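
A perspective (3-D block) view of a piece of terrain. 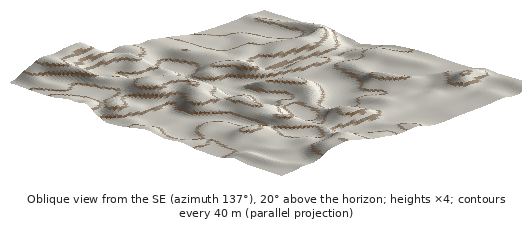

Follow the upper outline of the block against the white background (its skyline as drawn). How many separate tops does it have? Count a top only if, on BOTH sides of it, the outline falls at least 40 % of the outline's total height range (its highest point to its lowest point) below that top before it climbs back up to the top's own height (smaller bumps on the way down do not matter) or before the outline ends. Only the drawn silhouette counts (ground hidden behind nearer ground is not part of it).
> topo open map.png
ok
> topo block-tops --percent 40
1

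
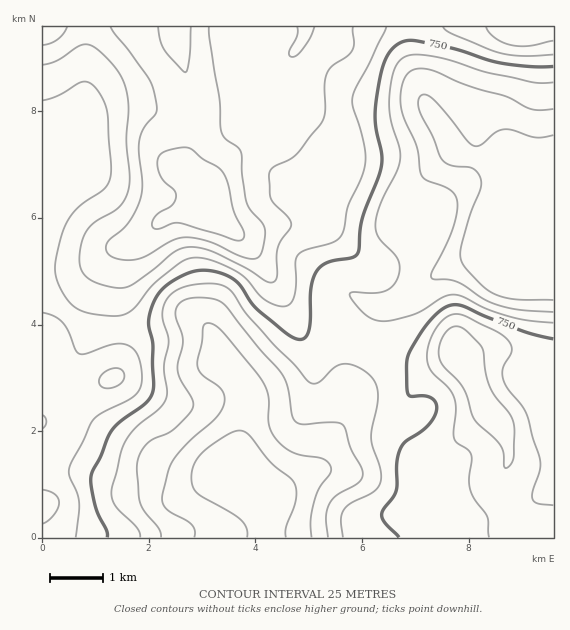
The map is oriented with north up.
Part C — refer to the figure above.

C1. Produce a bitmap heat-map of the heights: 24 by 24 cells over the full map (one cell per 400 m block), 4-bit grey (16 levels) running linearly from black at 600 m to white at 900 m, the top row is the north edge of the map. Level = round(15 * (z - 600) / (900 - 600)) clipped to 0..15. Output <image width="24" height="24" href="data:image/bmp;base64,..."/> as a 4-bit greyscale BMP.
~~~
<image width="24" height="24" href="data:image/bmp;base64,Qk2WAQAAAAAAAHYAAAAoAAAAGAAAABgAAAABAAQAAAAAACABAAATCwAAEwsAABAAAAAAAAAAAAAAABEREQAiIiIAMzMzAERERABVVVUAZmZmAHd3dwCIiIgAmZmZAKqqqgC7u7sAzMzMAN3d3QDu7u4A////AKmHZUQzI0V3iIiZmamGVDMiIjVniIiZmal2VDIiIjRWeIiamZmGVDIiIzRWeImaqamHZUMiNERWeImaqKmYdlQzRVVWd4mqmJmZh1VDRWZWd4mqmJmql1QzRWZmeJqpiJmZl1Q0VndneKupiJmZh1RFZ3d3d5qph5mZh1RWiIdmZomGZZmamGVnmYdmZmZUM5qruYeJqYd3ZlQzM5q7y6q8uZiHZlQzM5mrzM3cuqmHZmQzM5mavN3cqpmXZmUzM5mZvN3bqqmYZVVDM5mZvN3LqqqYdURDM5mZvMy7uqqYZURDRJmZu8y7u6qYZERERJmZu8y7u7qYZERVVZmavMy7u7qYZVVmZ6qqvNy7u7qpdmd4iLurzNy7u7upiImaug=="/>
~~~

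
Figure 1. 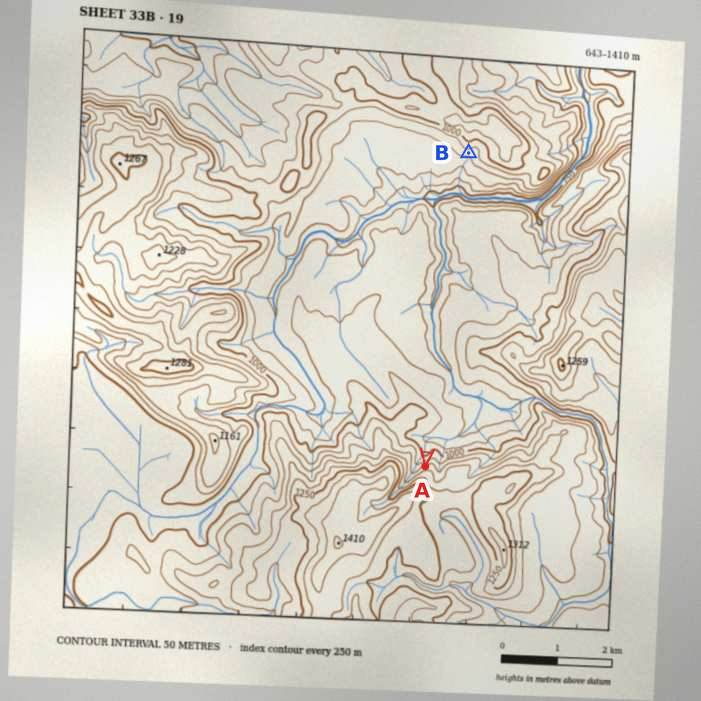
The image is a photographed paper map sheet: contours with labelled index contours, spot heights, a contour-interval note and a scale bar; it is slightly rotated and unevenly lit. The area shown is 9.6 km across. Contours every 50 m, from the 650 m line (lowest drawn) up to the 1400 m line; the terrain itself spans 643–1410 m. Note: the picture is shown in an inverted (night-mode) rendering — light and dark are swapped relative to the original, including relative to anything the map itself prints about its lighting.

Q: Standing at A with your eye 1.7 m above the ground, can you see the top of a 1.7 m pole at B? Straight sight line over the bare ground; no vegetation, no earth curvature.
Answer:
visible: true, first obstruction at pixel None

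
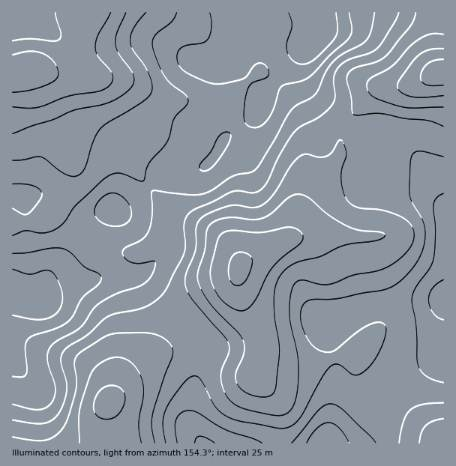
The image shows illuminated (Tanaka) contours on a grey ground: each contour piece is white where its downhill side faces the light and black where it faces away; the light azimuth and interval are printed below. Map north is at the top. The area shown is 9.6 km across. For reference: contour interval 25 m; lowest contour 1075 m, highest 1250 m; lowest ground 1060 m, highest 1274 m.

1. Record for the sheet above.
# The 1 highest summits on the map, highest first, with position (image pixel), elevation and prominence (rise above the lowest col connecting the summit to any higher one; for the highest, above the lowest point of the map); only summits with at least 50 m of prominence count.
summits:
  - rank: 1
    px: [38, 301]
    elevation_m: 1271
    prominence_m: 70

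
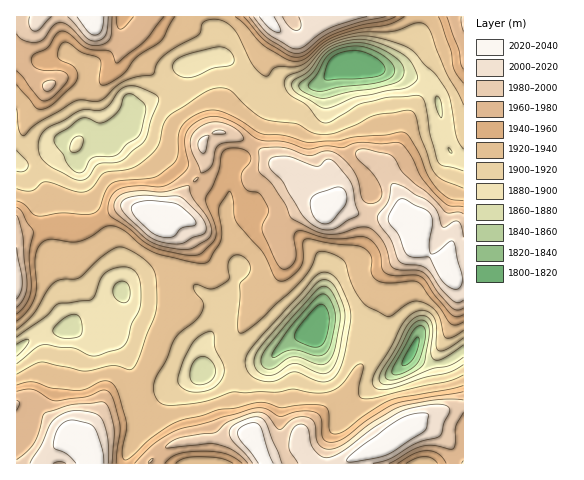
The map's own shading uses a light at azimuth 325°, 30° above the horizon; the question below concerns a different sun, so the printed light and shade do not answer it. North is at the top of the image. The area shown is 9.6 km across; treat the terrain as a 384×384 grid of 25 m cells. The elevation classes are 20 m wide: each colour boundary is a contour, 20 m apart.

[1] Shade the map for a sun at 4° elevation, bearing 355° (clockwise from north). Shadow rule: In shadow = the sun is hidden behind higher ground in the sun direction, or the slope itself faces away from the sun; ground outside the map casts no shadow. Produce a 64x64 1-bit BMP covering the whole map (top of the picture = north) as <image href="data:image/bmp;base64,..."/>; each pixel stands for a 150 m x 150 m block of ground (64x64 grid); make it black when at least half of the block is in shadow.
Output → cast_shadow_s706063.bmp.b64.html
<image width="64" height="64" href="data:image/bmp;base64,Qk0+AgAAAAAAAD4AAAAoAAAAQAAAAEAAAAABAAEAAAAAAAACAAATCwAAEwsAAAIAAAAAAAAA////AAAAAAAHAAf/wAD/+AIAB//AAB/4AAAB/4AAA/gAAAAAAAAB+AAAAAAAAAAAAAAAAAAAAAAAAAAAAAAAAAAAAAAAAAAAAAAAAAAAAAAAAAAAAAAAAAAAAAAAAAAAAAAAAAAAAAAAAAAAAAAcAAAAAAAAAB8AAAAAADgAD8/AAAAAPAAP78AAAAB/gAfn4AAAAD/4A/fgAAAgH/wD//IAAAAf/AH/84AAAA/+Af/hgAAAB/4B/+CAAAAD/gP/4AAPAAH+B/8AAH/AA/4H/AAA//AD/g/8AAH/8AP+D/AAB//wA78H8AAB//ABP4PgAAH/+AB/wMAAAf/4AH/gAAYD//gA//AABgf88AD/+AAAB/BAAP/4AAAHwAAA/8AAAAOAAAAAAAAAAAAAAAAAAAAAAAAAAAAAAAAAAAAAAAAAAAAAAAAAAAAAAAAAAAAAAAAAAAAAAAAAAAADAAAAAAAAAAeAAAAABAAAB4AAAAAOAAAPgAAAAA8IAAcAAAAAH54AAAAAAAAf/wAAAAAAAB//gAAAAAAAH//AAAB4AAAff8AAB/4AAF8f4AAP/8AAB5/wAA//+AABP8AAH//+AAB7wAAf//8AAHjAAB///wAQ+OPAP///AD/88/w///+AP/zw/H///wA//CAAfj//AB/4AAD8H/8AD8AIAfAP/wAPgAwD4AP/gA=="/>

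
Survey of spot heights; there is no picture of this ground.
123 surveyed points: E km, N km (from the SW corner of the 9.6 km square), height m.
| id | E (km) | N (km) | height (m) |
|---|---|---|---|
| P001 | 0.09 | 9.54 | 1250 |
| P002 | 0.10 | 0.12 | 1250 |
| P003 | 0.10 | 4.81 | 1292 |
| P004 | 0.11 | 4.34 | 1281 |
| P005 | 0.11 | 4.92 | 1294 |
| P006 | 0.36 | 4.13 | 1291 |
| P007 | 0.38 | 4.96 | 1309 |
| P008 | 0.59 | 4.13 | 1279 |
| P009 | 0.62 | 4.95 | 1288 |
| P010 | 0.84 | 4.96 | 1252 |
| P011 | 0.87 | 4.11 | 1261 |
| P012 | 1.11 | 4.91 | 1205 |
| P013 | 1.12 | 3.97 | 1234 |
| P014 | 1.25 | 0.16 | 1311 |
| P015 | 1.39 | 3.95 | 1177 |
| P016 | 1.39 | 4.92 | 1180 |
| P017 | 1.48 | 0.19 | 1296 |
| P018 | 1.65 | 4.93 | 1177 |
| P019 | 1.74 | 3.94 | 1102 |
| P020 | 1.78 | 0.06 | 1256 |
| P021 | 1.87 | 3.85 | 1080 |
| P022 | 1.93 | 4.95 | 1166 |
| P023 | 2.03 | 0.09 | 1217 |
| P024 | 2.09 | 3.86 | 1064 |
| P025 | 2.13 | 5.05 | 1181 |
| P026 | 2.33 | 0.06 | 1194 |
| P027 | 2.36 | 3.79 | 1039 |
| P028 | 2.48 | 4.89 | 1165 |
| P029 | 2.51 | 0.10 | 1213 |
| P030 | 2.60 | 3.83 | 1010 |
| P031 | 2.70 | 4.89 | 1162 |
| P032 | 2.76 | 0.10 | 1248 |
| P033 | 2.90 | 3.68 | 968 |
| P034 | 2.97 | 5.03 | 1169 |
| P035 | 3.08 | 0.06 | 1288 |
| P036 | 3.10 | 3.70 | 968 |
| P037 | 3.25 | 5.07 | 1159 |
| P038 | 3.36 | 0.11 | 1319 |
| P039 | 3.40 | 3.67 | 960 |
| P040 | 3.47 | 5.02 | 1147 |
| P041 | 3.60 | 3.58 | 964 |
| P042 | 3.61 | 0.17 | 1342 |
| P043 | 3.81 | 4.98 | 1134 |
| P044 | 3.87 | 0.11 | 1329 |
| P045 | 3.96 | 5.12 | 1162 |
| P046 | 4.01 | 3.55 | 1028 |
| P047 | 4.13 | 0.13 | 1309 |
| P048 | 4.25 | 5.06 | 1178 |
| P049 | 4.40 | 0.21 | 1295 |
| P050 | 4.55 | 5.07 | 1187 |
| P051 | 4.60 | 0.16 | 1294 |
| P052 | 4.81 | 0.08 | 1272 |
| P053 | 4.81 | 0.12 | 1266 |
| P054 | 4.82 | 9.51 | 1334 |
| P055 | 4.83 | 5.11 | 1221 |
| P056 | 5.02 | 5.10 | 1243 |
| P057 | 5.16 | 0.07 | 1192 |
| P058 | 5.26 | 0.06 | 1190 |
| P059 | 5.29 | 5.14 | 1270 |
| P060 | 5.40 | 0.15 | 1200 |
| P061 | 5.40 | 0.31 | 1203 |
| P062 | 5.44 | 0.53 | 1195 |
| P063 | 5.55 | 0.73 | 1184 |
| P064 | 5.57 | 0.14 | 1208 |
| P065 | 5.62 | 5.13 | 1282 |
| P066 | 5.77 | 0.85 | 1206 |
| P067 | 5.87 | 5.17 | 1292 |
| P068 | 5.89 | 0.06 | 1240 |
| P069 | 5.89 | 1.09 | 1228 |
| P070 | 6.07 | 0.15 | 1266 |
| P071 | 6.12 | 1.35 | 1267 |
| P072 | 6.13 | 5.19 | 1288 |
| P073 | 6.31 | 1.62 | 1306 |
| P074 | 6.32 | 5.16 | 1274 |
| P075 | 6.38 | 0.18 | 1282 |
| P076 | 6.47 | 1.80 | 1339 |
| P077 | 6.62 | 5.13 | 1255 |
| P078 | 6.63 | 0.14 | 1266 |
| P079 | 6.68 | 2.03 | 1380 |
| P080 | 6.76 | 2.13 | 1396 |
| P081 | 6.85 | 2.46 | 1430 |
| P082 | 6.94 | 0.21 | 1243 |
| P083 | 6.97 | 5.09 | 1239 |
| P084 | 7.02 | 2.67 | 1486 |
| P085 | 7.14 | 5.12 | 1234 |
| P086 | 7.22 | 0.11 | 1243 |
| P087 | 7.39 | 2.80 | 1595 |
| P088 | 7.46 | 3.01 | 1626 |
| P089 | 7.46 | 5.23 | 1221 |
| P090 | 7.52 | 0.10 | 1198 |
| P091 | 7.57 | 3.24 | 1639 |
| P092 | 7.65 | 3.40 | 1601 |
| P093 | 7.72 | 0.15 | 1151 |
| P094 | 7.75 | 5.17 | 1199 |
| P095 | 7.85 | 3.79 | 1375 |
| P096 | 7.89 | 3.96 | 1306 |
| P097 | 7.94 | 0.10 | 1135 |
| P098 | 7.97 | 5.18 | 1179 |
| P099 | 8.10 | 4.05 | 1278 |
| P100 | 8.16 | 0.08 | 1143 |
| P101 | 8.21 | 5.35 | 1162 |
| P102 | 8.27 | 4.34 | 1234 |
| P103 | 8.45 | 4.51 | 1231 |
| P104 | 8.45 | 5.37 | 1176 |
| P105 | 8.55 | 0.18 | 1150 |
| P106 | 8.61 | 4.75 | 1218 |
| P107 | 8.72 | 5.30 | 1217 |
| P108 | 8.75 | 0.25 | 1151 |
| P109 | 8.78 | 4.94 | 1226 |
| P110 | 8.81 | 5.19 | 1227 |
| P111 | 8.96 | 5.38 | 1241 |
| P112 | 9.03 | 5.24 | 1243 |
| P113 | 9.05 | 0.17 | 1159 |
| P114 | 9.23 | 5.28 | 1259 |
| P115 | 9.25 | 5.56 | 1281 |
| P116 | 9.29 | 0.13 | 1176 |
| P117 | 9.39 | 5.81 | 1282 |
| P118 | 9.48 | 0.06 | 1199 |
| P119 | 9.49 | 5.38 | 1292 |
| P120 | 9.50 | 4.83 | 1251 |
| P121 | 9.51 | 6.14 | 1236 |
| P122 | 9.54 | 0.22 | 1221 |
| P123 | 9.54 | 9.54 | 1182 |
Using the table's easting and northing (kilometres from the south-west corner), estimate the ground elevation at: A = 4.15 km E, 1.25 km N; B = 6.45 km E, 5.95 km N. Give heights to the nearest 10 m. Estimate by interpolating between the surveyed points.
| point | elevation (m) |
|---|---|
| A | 1230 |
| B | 1240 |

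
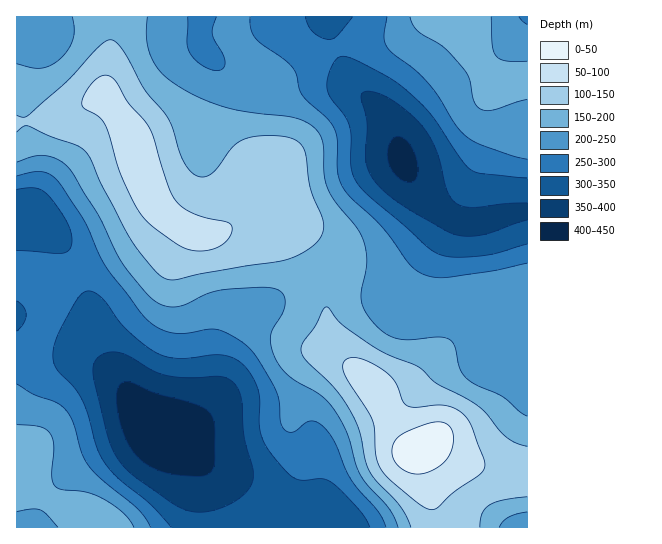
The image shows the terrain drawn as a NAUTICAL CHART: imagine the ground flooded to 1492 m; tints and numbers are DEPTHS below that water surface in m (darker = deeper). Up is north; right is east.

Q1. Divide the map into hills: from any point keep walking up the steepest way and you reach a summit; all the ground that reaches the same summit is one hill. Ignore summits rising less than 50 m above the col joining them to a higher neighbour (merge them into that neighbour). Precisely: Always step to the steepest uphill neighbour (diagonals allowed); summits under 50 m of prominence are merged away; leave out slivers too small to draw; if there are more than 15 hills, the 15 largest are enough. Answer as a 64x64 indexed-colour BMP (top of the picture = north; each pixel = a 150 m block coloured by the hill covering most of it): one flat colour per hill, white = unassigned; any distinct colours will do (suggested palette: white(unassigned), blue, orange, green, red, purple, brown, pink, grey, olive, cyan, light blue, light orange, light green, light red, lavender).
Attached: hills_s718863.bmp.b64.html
<image width="64" height="64" href="data:image/bmp;base64,Qk12CAAAAAAAAHYAAAAoAAAAQAAAAEAAAAABAAQAAAAAAAAIAAATCwAAEwsAABAAAAAAAAAA////ALR3HwAOf/8ALKAsACgn1gC9Z5QAS1aMAMJ34wB/f38AIr28AM++FwDox64AeLv/AIrfmACWmP8A1bDFADMzMzMzMzMzMzMzMiIiIiIiIiIiIiIiIiIiIiIiIiIiMzMzMzMzMzMzMzMyIiIiIiIiIiIiIiIiIiIiIiIiIiIzMzMzMzMzMzMzMzIiIiIiIiIiIiIiIiIiIiIiIiIiIjMzMzMzMzMzMzMzMiIiIiIiIiIiIiIiIiIiIiIiIiIiMzMzMzMzMzMzMzMyIiIiIiIiIiIiIiIiIiIiIiIiIiIzMzMzMzMzMzMzMzIiIiIiIiIiIiIiIiIiIiIiIiIiIjMzMzMzMzMzMzMzMiIiIiIiIiIiIiIiIiIiIiIiIiIiMzMzMzMzMzMzMzMyIiIiIiIiIiIiIiIiIiIiIiIiIiIzMzMzMzMzMzMzMyIiIiIiIiIiIiIiIiIiIiIiIiIiIjMzMzMzMzMzMzMyIiIiIiIiIiIiIiIiIiIiIiIiIiIiMzMzMzMzMzMzMyIiIiIiIiIiIiIiIiIiIiIiIiIiIiIzMzMzMzMzMzMyIiIiIiIiIiIiIiIiIiIiIiIiIiIiIjMzMzMzMzMzMSIiIiIiIiIiIiIiIiIiIiIiIiIiIiIiMzMzMzMzMzMREREiIiIiIiIiIiIiIiIiIiIiIiIiIiIzMzMzMzMzMREREREiIiIiIiIiIiIiIiIiIiIiIiIiIjMzMzMzMzMxERERESIiIiIiIiIiIiIiIiIiIiIiIiIiMzMzMzMzMxEREREREiIiIiIiIiIiIiIiIiIiIiIiIiIzMzMzMzMzERERERESIiIiIiIiIiIiIiIiIiIiIiIiIjMzMzMzMzERERERERIiIiIiIiIiIiIiIiIiIiIiIiIiMzMzMzMzEREREREREiIiIiIiIiIiIiIiIiIiIiIiIiIzMzMzMzERERERERERIiIiIiIiIiIiIiIiIiIiIiIiIjMzMzMzEREREREREREiIiIiIiIiIiIiIiIiIiIiIiIiMzMzMzMRERERERERESIiIiIiIiIiIiIiIiIiIiIiIiIzMzMzMRERERERERERIiIiIiIiIiIiIiIiIiIiIiIiIjMzMzMxEREREREREREiIiIiIiIiIiIiIiIiIiIiIiIiMzMzMzERERERERERERIiIiIiIiIiIiIiIiIiIiIiIiIzMzMzMRERERERERERESIiIiIiIiIiIiIiIiIiIiIiIjMzMzMxERERERERERERESIiIiIiIiIiIiIiIiIiIiIiMzMzMzERERERERERERERESIiIiIiIiIiIiIiIiIiIiIzMzMzMRERERERERERERERESIiIiIiIiIiIiIiIiIiIjMzMzMREREREREREREREREREiIiIiIiIiIiIiIiIiIiMzMzMxERERERERERERERERERIiIiIiIiIiIiIiIiIiIzMzMzERERERERERERERERERESIiIiIiIiIiIiIiIiIjMzMzEREREREREREREREREREREiIiIiIiIiIiIiIiIiMzMzEREREREREREREREREREREREiIiIiIiIiIiIiIiIzMzMREREREREREREREREREREREREiIiIiIiIiIiIiIjMzMREREREREREREREREREREREREREiIiIiIiIiIiIiMzMREREREREREREREREREREREREREREiIiIiIiIiIiIzERERERERERERERERERERERERERERERIiIiIkREIiIhERERERERERERERERERERERERERERERESIiJERERERCERERERERERERERERERERERERERERERERIiJEREREREQRERERERERERERERERERERERERERERERESJERERERERBERERERERERERERERERERERERERERERERJEREREREREEREREREREREREREREREREREREREREREREkREREREREQREREREREREREREREREREREREREREREREURERERERERBEREREREREREREREREREREREREREREREUREREREREREERERERERERERERERERERERERERERERERREREREREREQRERERERERERERERERERERERERERERERFERERERERERBEREREREREREREREREREREREREREREREUREREREREREEREREREREREREREREREREREREREREREUREREREREREQRERERERERERERERERERERERERERERERRERERERERERBERERERERERERERERERERERERERERERREREREREREREERERERERERERERERERERERERERERERREREREREREREQRERERERERERERERERERERERERERERRERERERERERERBERERERERERERERERERERERERERERREREREREREREREERERERERERERERERERERIiIhEREiREREREREREREREQRERERERERERERERERESIiIiIiIiJERERERERERERERBEREREREREREREREREiIiIiIiIiJEREREREREREREREEREREREREREREREREiIiIiIiIiIkREREREREREREREQRERERERERERERERIiIiIiIiIiIkRERERERERERERERBEREREREREREREREiIiIiIiIiIiREREREREREREREREERERERERERERERESIiIiIiIiIiREREREREREREREREQRERERERERERERERIiIiIiIiIiJERERERERERERERERBEREREREREREREREiIiIiIiIiIkRERERERERERERERE"/>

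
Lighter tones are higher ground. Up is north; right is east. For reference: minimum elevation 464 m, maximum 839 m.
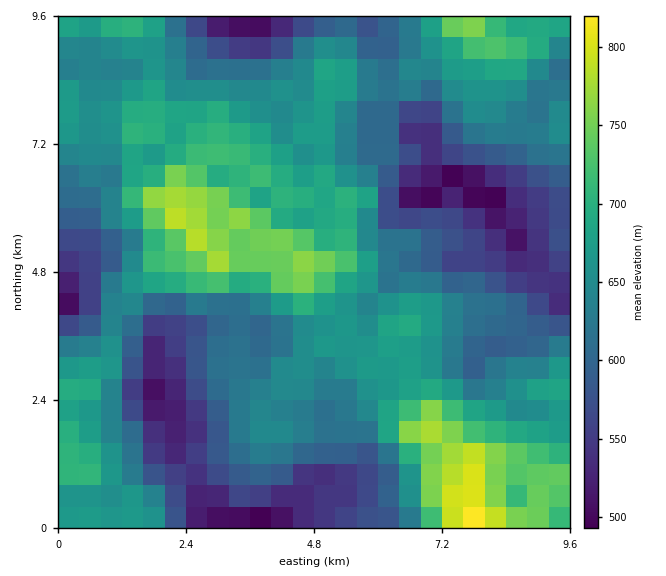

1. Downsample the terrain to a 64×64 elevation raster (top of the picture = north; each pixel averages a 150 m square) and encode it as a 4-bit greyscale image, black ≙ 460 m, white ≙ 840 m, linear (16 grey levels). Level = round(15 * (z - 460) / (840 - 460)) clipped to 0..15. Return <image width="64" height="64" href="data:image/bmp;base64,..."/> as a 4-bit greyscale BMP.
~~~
<image width="64" height="64" href="data:image/bmp;base64,Qk12CAAAAAAAAHYAAAAoAAAAQAAAAEAAAAABAAQAAAAAAAAIAAATCwAAEwsAABAAAAAAAAAAAAAAABEREQAiIiIAMzMzAERERABVVVUAZmZmAHd3dwCIiIgAmZmZAKqqqgC7u7sAzMzMAN3d3QDu7u4A////AImZmYiImXZUMiEREQASIjNDREVVVVZ4m93u/+3Mu7qpiIiIiIiZdlQyIiIiIREiMzM0RFRFVnis3e7u7MzMu6mIiIiIiJl2QyIiIzMzIiIzMzNEREVWebzd7u3bu7vLuoiIiIiImHZDMiIzREQzIzMzMzREVWeKzN3u3Muqq8y6iIiIh4iHZUQzMjREREMyM0QzREVWeIrM3e7cy6qrvLqJmZiIh3ZVRDMzRFVERDMjMzM0RVVnm8zd7tzLqqvMu5q6mYh3ZUREMzRVVVVlRDMzMzRERWebzM3e7bu7q7y7q7upiHZUQzQzRVVVZnZlRDRERERFZ5rMzd3ty7u7u7uqqqmHdlQzMzRVVWZ3d2ZVVVVURVZ4m8zN3e3Lu8uqqpmqmYd2VDMzNFVWZnd2ZmZVZlVFZ4mry83d3cu7u6qqmZmYh3ZUMzM0RFZmd3d3ZmZmZVZnmszM3dzMu6qqmZmZmYh3dlQyMzNEVmd3eHd3dmZmZoms3M3cy7qqqZmYiaqZh3ZmUyIjMzRWd4iId3ZmZnZnmrzd3cuqmZmZmYiJqZmYdlVDIiMzRVZ3iHd3dmZnd3iZq83cupmZmYiIiImZmIh2VDMiIzNFVmd3d3d2ZmZ3eJmavMy6mZmYh3eIiYiYh3ZTMiIjNEVmd3d3d3d2Znd4iZmavLqZiIh3iIiImamIdlMiIiNEVWZ3d3d3d3dmd4iIiZmrqYd3d3iIiIiqqph2UyIiJERWZmd3eHd3d2Z4iIiJmZmYdmZ3iImZmZmZmYZTMiIkRVZmZmd4h4d3d3iIiImZiIdlVneIiJmqiIiZh1QzIjRFZmZmZmiIiHd4iIiIiZmIdmVVZ3d3eJmIiJmXZUMiNEVmZmZmZ4iId4iImIiImYd2ZlVnd2Z3iIiIiZhlMyNERWZmZmZmiIiHiIiJmIiIh3ZmVWZmZmd4d3d4h2UyM0RFVmZmZlZ4iIiIiIiZmIiHd2ZVVmVVZndmZmeHZUMzREVWZmZmVWeIiJiIiImZmIh3ZlVVVVVmZlVVZnd1QzNERFZmZmVVZ3iIiYiIiamYiHdmZlVVVVZlREVWeHZUREREVWZmZWZneIiJiIiJqpmId2ZmZmZlVVUyNFZ4dlRERVVVVmZWZ3iImHiHd4mqmYiHZmZmZmVUQyEjVniHZVVVZmVVVmZ4iJmYeId3eZmIiIdmZmZmVUQzIRNWeIh2ZVZ4d2Zmd4mZqpmIiHd4iIiId2ZmZmVUQzMxE1Z4iIh3d4mZiIiJmazLqYiIh2d4iId2ZmZlVEMzMzIjRneIiZmZqqqpmZmrzMu6mImHZmd3dlVmZVREMzMzMjRFZ4iaqqu7vMuqqrzMzLu6mZh2ZmZlRVVVRDMzMzMzNERWeJqru7u93LvLvMvMy7uqmHZlVVREREQzQzMzRENERFVomququ83Lu7u7u83Lu7qYdmZVVUREREQzIzREREREVWeaqqu83cu7u7u8zLqqqYd2ZmZVVEREQyIjNERERERVZ4mqq83dy7u7u8zLqaqYd3ZnZlVVREQyIiM0RVREVVZniaq83cy7u8zMy6mZmqh3ZmZmVUVERDIiIzRFVERWZ3eJq83ty7u8zMupmZmqqXZVVVVVRERDMiIzREVlRWd3iJq83ty7vMzLqZiImamZhlRERFVERDIiIzNERWVVZ4iJvN3d3MzMzLqYiZmZmZmGUzMzRERDIhIjM0RFdVVneJrN3d3czMzLmYiaqZmZqpdTMiIjRDIREjM0REV2Vmd3mszNzMzMu6mImqqpmZqqmGQyEREjIhESM0RERXZmZmeKqrzMy7qpmZmrqZiaqpmIdDIRABERESIzRERVdmd2Z4mZrMy7qZmaq6qZmaqZh3dkMiIhEREiIzNERVVmd3dnmZmazLuZmqqqmZmYmYh2Z2VDMzMiIiNEREVVVWZ4d3eZiIm8uqqqqqqZmYiIh3ZmZlREMzMzREVVVmZmZ4h3eJmIiJq6qqqqqZmYeIiHdmZmVUQzRERVVVVmZmZ4h4h4mYmYiZqqqqqpmIeIiId2ZmZVQzNFVVVVVmZ3d4iHiHiqmZmImqqqqpmHiImYh3ZmZlQyM0VVZmZmZ3d4mIiIiKqqqpiaqqmZmYeIiZmHdmZmUyI0VVZ3d3d3d3iYiIiImqqZqZqqmZmYd4iJmYd2VWZTIjRVZ3d3d3d3iZiIiIiaqpmamaqZmIh3eImYh3ZlZlQzNFZ3iHd3ZmeImIiIiJmqmImImZiIiHd3iJiIdmVWZUNFZ3iId3dmZniYiIiImZqYiIiZiIiIiIh4iZiHZlZ2VFZ3iIiHd3Zmd5iId4iImZh3eIiId3eIiHeJmYh2ZndmVniIiIiHdmZniId3d4iJmHeHd3d3d3iId4mpiHZnd3ZmeIiIiIiHZmd3d3d3d4iId3Zmd2d3d4h3iamIdmZ3h2eIiIiJmYdmZmd3d3d3eIh3ZVZmZmZnd3iJmYh2ZmeId4mImZmZiHZmd3d3d3d4iHdlVmZVVVZniImYh2VWZnh4iJmZqqqph2Z3d3d4h3iIdmVVVURERVZ4iIh3ZVVWeIiImaq7qqqXd3d3d3iJiIh2ZVQzMyM0RWd3d3ZVVVZ4iJmru7uqqph3iId3iZmZiHZlQyIiIiM0VWZ3ZVVWZniIq7zcuqqqqYiZiImaqqqHZlQyIiIhIjREVWZlRVZmeIm8zMuqmZmpmamZmqqqqoZlQzIiIiIjNERFVVVFVWZ4mry7upiIiJmZ"/>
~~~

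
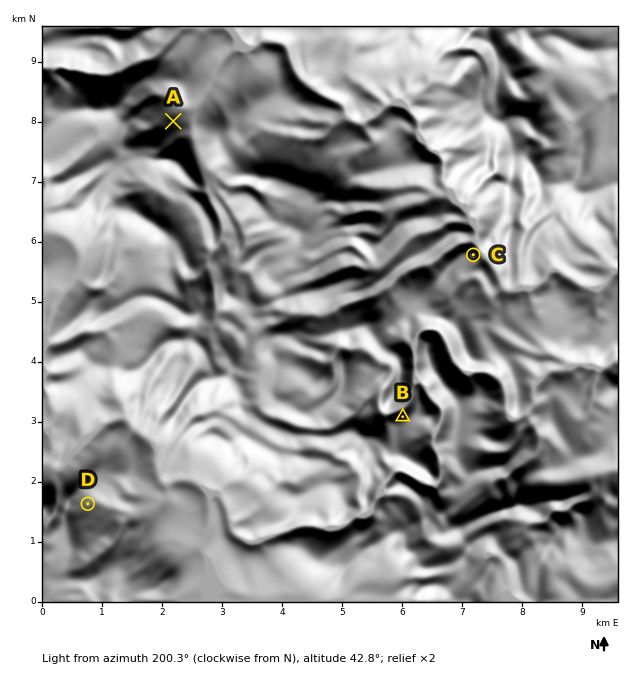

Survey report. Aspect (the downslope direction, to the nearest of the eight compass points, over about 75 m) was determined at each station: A NE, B N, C E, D E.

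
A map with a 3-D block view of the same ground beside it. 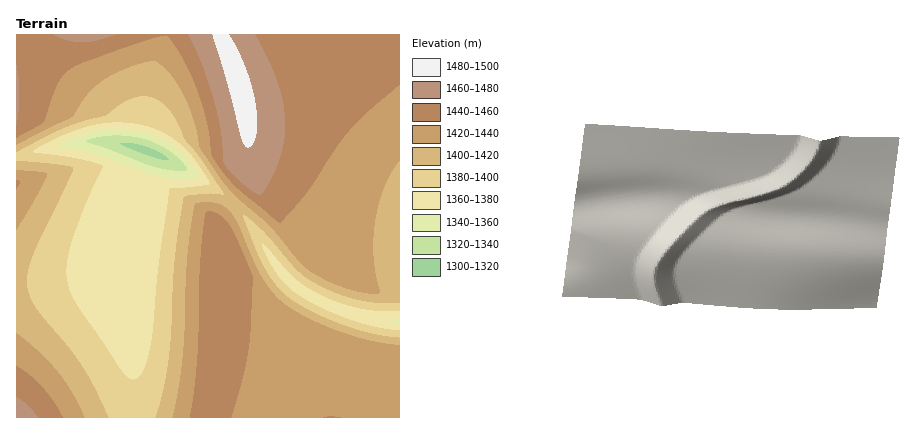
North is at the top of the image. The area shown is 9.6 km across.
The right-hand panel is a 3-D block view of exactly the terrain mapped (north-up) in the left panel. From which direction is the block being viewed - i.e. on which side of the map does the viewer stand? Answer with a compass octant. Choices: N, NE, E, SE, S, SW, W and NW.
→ W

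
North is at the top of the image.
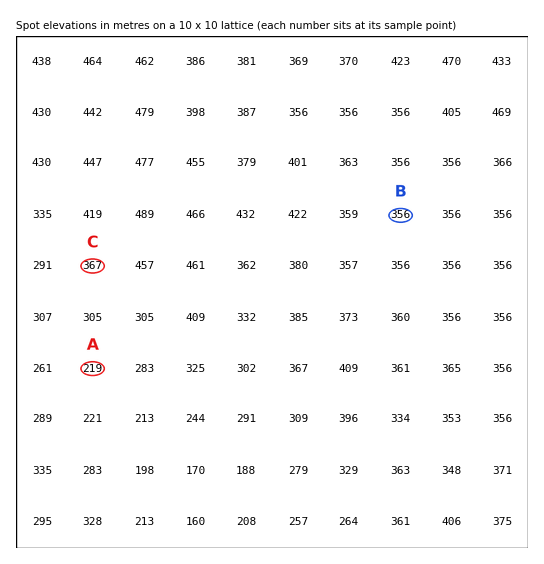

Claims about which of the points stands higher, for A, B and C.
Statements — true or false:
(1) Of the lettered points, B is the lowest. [false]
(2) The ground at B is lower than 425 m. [true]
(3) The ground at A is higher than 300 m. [false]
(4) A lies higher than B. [false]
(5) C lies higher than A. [true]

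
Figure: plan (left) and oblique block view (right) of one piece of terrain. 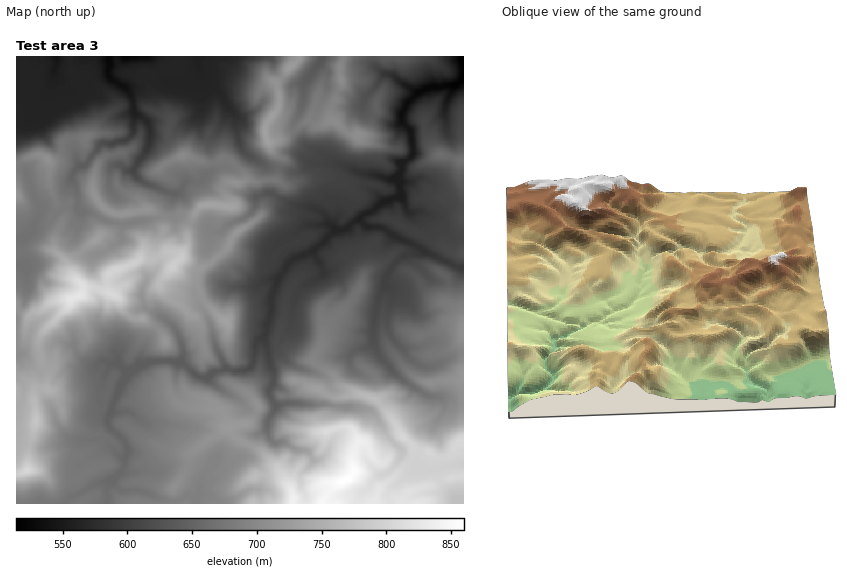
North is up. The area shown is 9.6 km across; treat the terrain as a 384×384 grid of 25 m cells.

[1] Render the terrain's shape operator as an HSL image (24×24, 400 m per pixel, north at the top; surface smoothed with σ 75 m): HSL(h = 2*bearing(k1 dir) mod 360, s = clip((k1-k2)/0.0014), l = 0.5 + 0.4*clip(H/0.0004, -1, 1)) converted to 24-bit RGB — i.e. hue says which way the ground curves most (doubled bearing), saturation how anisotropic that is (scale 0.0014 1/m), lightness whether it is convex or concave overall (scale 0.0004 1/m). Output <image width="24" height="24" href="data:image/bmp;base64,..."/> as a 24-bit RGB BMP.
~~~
<image width="24" height="24" href="data:image/bmp;base64,Qk32BgAAAAAAADYAAAAoAAAAGAAAABgAAAABABgAAAAAAMAGAAATCwAAEwsAAAAAAAAAAAAAVV8hU2AvRYlaZIpZYV+WZaKNlHhXiUd7ubFaUXprhGmMb0SjXskhWiFXxuigVzF8t518kX9JOWdHp3dzbIiXn320pmxqX0VG4NL5s/PvPkZ7nX2dlXZaQ4J1qXWOWoJ4roJwk2yRZYB9QHuH7djzSlLMrOOzKHWmwJnU5KvVm7POKHIoU6BxdntboWCJkYbBuM5Pmk9lXU2GcH6LgJ2NVEuQl2JjjHuJbY2Sr4mHVGxfcnZTJVQim+7U0FPBUwsQSlsbtqp6u1ZGpMzWOymFt3uUgZLOrWNuvGxXgp5KP15LW31qe6GchTd+gLOge4CYd4qGj2yQtnSmeqeZJdo8NgMcizAMkYzam8vjQ5982fLncCmT7NpTVs+pMh9R69vvY1au5K2eyk+1TnN7aXxLV4q4g1BWfm9hf3Fec3xfapNwhrCj4KqzACozus3mq8PjiLDajMzvmB4vYg44yu3AgU6DOGlvbIc2UK2PtitTmtCSU1WFnHGNPFSMlIOggXqMjKSskqW6sdLdmDRxoNmIVQW3jooIMi4BdoEAoC4AJNf/z/z5a7uejT+AVCQbk45OYm2kuoaWtqKFVlFwaWSKRH+XfXmon5Owh869Zr4cNgwFtfLx4pjIFwhE7NP4yNz0mEjIdeCwoFocYZMqeA0suhL1vLfrmZDFa0JarbNztZWCZ0lUTGtKiUliRnIuXmsPREMJvSFWP+x6i4AAC1UoayWAXKwg0C4mY8RZYjwqfsqRdCZUU9OQhkMuR10qn6pMR0BwvctOf3lBtVyAaJOTRFNdpl59v6ndS2nue8RkhwmB5fjRKUBVckePUIhyjEha0amaimp8QYo8Vj2iijVQdKprfWOKrH9wiyW15nGNm2kxUZM4cjo/QDIuf9aUT+GXMgkltdqkSBuG7vXWKjFcMlZwnIFmNzNa1tKlnIN/X5duN1R9jbfKeHC1snKvjbigOJLp7YPr99TrhWfHSTmdsejGGp+KURkmd8mrcLmUee3j8dTaYTOYNUBsrqB0P3Kd3MbCyJW8o5VnPGZzbYRUXzZRibN5hLOdHDBGY542z1c06dT3g2Pv472vExJd6LfOWY5HcLBgQlksSkYXakAyPFuHs4R9OXZWaZ5LnESc8d7aLkJfdV5jWqWAa6BSZKZuUmhzJlloyO3PZs5UbRzB+dL32jfEIY2B89vYOK+pwEOcV5pmXaCPh1yWMn9luJ+wajheQ25M3MSZikanYJSyeYnDmunlcBkUbFuTcpbSXthgqCpXG1IWHjwV7Km1WFrJx9rmhkrVlkWt5rOvS4VyTFVtq2CNUH0uRImkioije4xgeqBeZpG9YUchfEUegp29WHthRn1ErIZiOF5o6cvcJTt0Wc1Upkpdenk421pPQmZp8XuF52e0I0czV35fqHWxMZeFUncoobZPnEYqhkkjgarCfJKVimpjZp1gV3d6rK92QjJZwaAZbX3ujzjbR9F6XEuf7n24fkKtguRHAOz868v5VmaJjmB5jE9zvomGFncnZsThhoLPejc2g3ZjhZ14cYTTlm1daqqNdzOcnuufWShDitCriTM8Q0IaNJdD2lu84L9nMwwKSjIMxpQ8RH1ob4yJe4aIvqG1KJW3CTFp0b6xhIOYn25fiDNTwr2PRG9XKoKn5Kd5OM1MOQMs5IKGZKGAWHNFOW9J1YiP2Nf0mnjwdtldhGbAeXSbdaCMj286o3QdChpWwptFY109pJtbx6D31uT1znK8FFcy+rtf437vAWNSzFug8Mzyxd3oamPQreLALwQZtnwKWOJDPDNSc2RUaCcpdGwqec1BALJ7GgCz39nyts/sFzUSXQ0j9Nfp7djzA0vSALUJ+mrAESZIO60vuVNdWoA+sDA/Vg2d7PbV24nWXB9ZWlctTZjO2OXz1ez2l5/tEgBahdJraScjcXlgL1k1NGghooRbzoORyLJESww4MqyivM2XJ0xGvKV0YjFgCx0o++HQP4d+f2rZvrTkiubLj2A024wnBwMwvuyxQqlbwUybg3x9fYGBZXtiRGQ5bXhB6MPFHha1eMCnqHphhE55iKFaVSRf09J0UKcK6N+kHyp0sLRswphWHjQ879zREzpnG7Bd5qTXUaDYgYGAdIyAjHKGfYJ+Y7d7YBYkZ6ZUgINjenRkfnx0bGR3UHSNdGSr1+n023ETDjItrUOi9ezWUGKsOc5NjwxEVnwcKi8FBUsChImQgp+Eb1qeh52ogVO6XMTMuYJDq1yWj4SCcnmGdX2GUnN0KIJRhYcQ/8zWPsjrDyI99OvFT0qCuiOXmq/bl5XOsN3jIzi7"/>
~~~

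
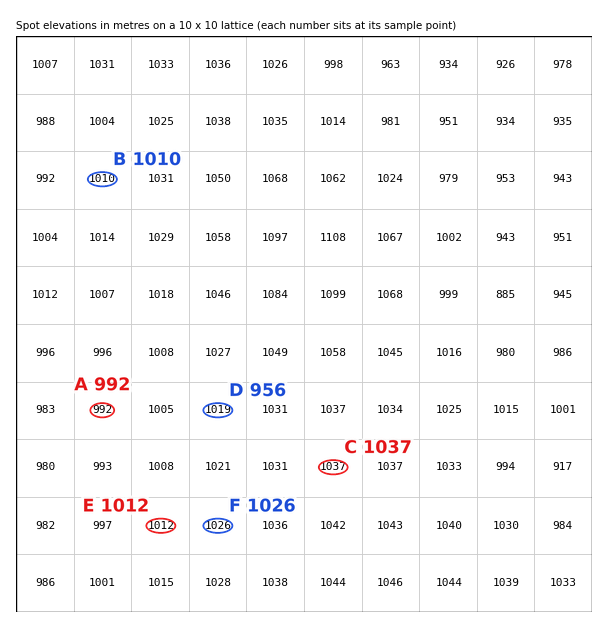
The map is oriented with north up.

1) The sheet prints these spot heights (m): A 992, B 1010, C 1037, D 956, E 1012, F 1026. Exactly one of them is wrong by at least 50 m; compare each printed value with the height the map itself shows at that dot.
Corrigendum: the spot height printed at D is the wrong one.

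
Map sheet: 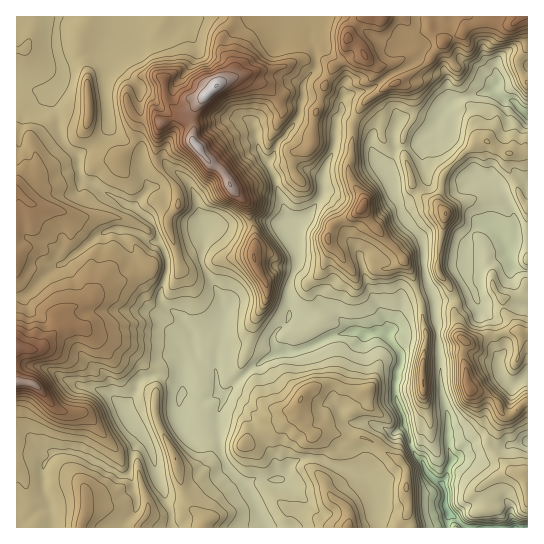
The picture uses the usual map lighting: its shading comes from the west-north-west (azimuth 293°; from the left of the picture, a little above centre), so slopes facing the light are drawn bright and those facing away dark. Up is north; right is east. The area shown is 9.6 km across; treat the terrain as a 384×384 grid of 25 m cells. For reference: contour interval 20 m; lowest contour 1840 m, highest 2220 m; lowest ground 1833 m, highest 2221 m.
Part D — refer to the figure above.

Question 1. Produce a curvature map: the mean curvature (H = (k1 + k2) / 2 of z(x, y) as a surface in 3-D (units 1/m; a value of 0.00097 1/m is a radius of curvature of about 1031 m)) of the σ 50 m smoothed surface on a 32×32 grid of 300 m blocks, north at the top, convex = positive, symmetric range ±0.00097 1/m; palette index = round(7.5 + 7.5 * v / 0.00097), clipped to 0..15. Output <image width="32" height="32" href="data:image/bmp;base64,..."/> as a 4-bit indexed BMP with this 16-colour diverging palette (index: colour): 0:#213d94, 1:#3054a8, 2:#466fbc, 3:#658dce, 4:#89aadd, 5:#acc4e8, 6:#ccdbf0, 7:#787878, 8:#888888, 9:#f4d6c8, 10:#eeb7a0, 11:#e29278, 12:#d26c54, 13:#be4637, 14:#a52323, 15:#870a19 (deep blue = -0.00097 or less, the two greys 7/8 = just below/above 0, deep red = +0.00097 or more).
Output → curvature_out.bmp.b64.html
<image width="32" height="32" href="data:image/bmp;base64,Qk12AgAAAAAAAHYAAAAoAAAAIAAAACAAAAABAAQAAAAAAAACAAATCwAAEwsAABAAAAAAAAAAlD0hAKhUMAC8b0YAzo1lAN2qiQDoxKwA8NvMAHh4eACIiIgAyNb0AKC37gB4kuIAVGzSADdGvgAjI6UAGQqHAHhopmiVeqd2h4e4aMZwhWSHZqiVxJiHdqhZtmbkKpp7hoi5l3Snd2l2a2d29hqpaZaJlVo3t3V3Z8hWZvB4d6yHZTfXPJZ4qHVGh3yC0nh4dmZslT83acd4uYrGLHd4ZGWJqzWnaGaYiIlkOwx1ZrZH/PdG1Hh3iJt2acQ9JbXef4IydtZodohqt5vRjwj8NsgEh6VoaHhnh5qGok8K5EVVmWmXd3d4lXZndpgPC4Rbu5WJmWd3d5dnVoeVTw32SXeaqJl3eHamaJhVZU8NSI1XmHZVZnh2fTZ3eHdcPESVV5iZl3d5Zi8md3lnaUxHuYV3iIm0qFVPdbZ5doL2a1mXVpiH08WoyYNo1bnw83hoiHdYimaFdu5kXYRcsPN5aHh4dEZuVmSnNm9W2DLSd3h4mqu3PGQwpEYrraVH/EaImXVmNqfSjvgpZC+yaMWZa4eHVplZQ2+aLaOcRMWkdlh5hpiWhRr6c3lS5kXVqjWHaXVopoSfllVr06hHlmmpuohpllazumdoVtR5dpZ0u1l3duRpy4kkRdHEaWaHdpeId3Xypomdc1XEmT2CZ1aJVHd086RJa/qaln02jstHZW14daZo7lmrupg7V6WJTlZMiHd3dURxepRZdo2HiJWUG4hoh3d2dbd2d2T5RnbJlaV4d4d3iHZod3h1l7h4Z5qs"/>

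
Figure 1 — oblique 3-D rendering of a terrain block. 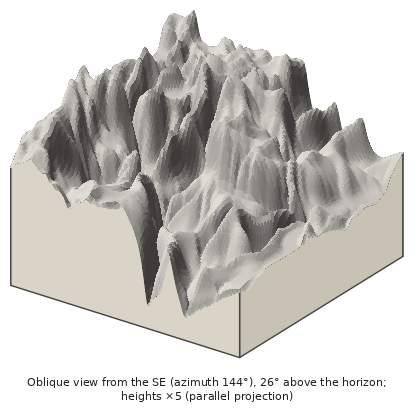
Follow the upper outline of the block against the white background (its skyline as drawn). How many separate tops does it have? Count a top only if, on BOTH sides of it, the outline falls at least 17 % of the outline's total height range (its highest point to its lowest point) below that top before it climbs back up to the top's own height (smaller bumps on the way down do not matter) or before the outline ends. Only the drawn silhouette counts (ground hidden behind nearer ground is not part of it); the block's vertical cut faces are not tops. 1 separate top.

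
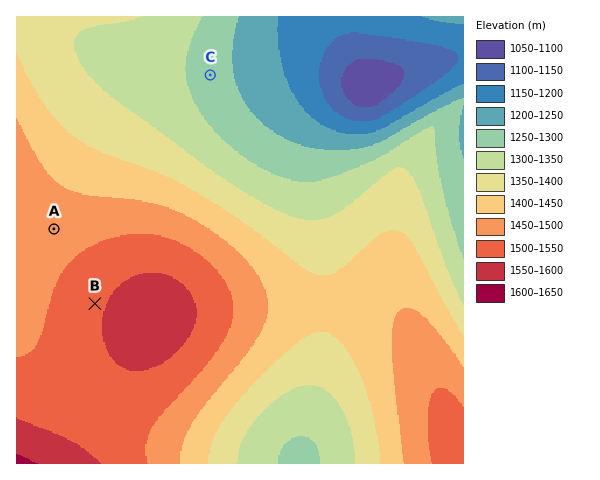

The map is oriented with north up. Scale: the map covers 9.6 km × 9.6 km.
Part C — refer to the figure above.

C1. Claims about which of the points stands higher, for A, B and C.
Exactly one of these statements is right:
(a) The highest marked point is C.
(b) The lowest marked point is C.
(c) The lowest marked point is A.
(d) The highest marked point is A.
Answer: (b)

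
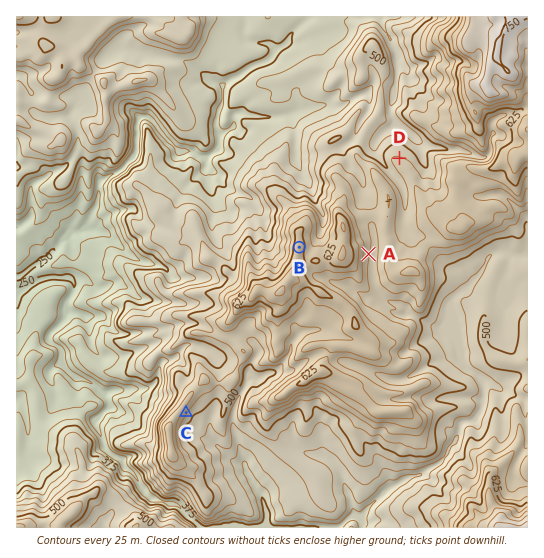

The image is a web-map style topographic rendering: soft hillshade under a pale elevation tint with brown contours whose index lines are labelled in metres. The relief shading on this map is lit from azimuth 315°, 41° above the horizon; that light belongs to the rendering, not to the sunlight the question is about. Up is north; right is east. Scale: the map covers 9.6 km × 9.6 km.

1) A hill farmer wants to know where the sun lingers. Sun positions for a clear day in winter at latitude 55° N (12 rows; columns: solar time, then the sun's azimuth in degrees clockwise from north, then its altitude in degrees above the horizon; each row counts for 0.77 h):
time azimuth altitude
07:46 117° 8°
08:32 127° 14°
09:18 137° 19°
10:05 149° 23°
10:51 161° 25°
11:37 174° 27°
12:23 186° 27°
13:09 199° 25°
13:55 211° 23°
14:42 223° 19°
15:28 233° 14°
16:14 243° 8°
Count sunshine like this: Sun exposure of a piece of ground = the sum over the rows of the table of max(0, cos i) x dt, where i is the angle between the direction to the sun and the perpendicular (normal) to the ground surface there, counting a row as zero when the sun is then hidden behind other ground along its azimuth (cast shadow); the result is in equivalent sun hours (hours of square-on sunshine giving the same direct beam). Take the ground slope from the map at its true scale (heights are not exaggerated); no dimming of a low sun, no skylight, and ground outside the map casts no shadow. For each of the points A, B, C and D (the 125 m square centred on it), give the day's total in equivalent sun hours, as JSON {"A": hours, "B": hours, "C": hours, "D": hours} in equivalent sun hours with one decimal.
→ {"A": 3.1, "B": 2.9, "C": 3.9, "D": 2.4}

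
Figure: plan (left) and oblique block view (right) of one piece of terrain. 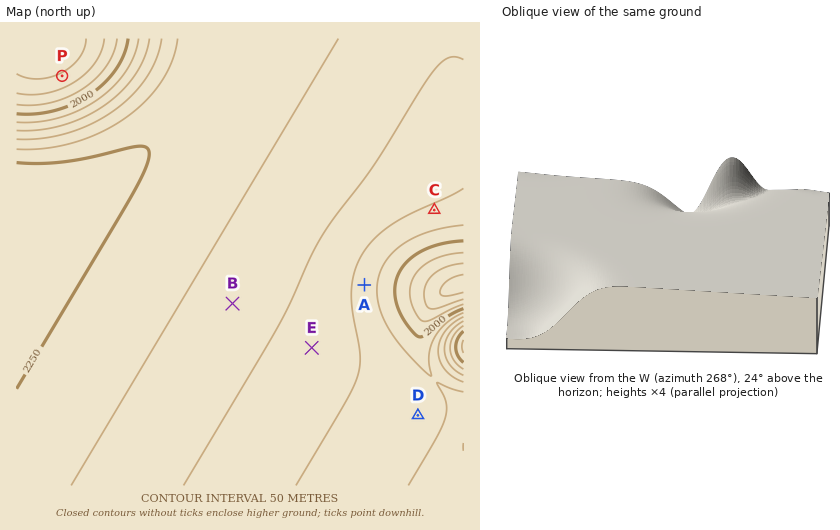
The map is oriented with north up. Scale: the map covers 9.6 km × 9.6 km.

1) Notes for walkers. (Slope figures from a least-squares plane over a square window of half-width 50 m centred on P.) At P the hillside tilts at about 8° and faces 334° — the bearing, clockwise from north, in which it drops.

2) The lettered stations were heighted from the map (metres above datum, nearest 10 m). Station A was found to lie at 2080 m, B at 2180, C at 2090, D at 2060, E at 2130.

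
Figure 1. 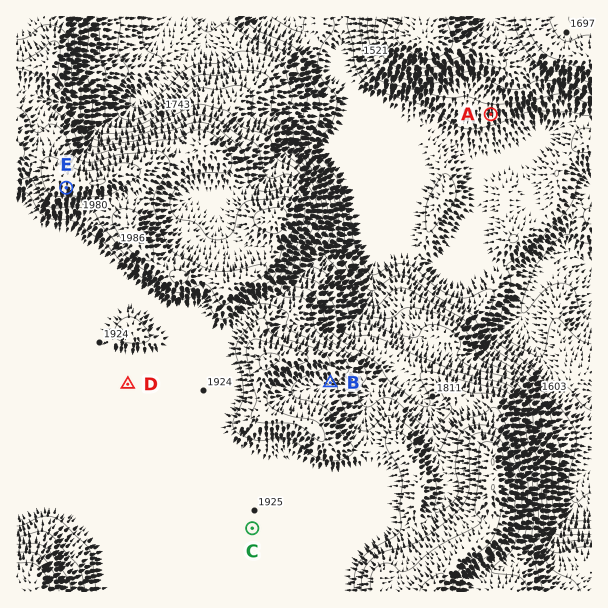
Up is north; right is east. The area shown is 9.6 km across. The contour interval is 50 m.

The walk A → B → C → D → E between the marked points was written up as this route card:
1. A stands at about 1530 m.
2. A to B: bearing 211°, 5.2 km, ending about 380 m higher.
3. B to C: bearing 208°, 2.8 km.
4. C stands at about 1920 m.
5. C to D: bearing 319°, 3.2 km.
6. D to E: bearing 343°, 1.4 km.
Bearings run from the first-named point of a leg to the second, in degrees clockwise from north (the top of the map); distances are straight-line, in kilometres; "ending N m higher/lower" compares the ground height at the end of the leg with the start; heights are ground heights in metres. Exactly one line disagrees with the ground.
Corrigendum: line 6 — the distance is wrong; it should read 3.4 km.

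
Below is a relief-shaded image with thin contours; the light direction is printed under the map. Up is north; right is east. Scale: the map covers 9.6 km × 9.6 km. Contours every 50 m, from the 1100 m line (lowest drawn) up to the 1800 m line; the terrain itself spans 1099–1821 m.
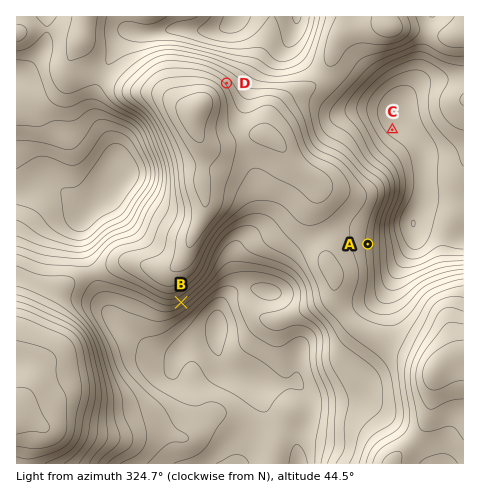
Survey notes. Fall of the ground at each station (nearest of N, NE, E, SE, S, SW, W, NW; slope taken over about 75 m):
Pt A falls E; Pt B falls SE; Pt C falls NE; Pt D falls NE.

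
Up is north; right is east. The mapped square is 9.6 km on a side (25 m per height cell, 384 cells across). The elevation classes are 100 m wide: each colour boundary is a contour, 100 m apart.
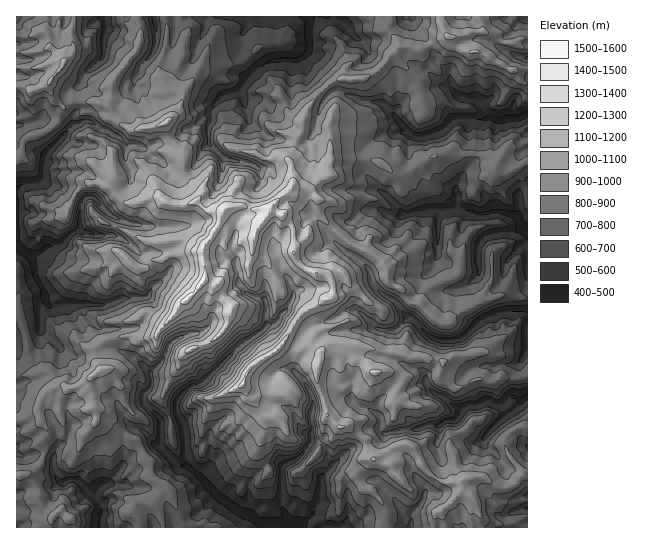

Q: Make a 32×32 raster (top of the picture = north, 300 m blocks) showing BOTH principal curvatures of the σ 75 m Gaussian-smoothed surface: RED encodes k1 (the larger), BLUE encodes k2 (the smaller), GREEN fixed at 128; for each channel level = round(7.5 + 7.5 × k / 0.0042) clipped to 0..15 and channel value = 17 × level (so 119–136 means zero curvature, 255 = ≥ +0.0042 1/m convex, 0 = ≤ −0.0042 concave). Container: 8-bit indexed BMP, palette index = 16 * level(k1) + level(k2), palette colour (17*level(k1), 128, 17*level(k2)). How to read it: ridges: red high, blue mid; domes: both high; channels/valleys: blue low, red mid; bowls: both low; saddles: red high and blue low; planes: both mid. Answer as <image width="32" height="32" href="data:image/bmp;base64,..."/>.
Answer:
<image width="32" height="32" href="data:image/bmp;base64,Qk02CAAAAAAAADYEAAAoAAAAIAAAACAAAAABAAgAAAAAAAAEAAATCwAAEwsAAAABAAAAAAAAAIAAABGAAAAigAAAM4AAAESAAABVgAAAZoAAAHeAAACIgAAAmYAAAKqAAAC7gAAAzIAAAN2AAADugAAA/4AAAACAEQARgBEAIoARADOAEQBEgBEAVYARAGaAEQB3gBEAiIARAJmAEQCqgBEAu4ARAMyAEQDdgBEA7oARAP+AEQAAgCIAEYAiACKAIgAzgCIARIAiAFWAIgBmgCIAd4AiAIiAIgCZgCIAqoAiALuAIgDMgCIA3YAiAO6AIgD/gCIAAIAzABGAMwAigDMAM4AzAESAMwBVgDMAZoAzAHeAMwCIgDMAmYAzAKqAMwC7gDMAzIAzAN2AMwDugDMA/4AzAACARAARgEQAIoBEADOARABEgEQAVYBEAGaARAB3gEQAiIBEAJmARACqgEQAu4BEAMyARADdgEQA7oBEAP+ARAAAgFUAEYBVACKAVQAzgFUARIBVAFWAVQBmgFUAd4BVAIiAVQCZgFUAqoBVALuAVQDMgFUA3YBVAO6AVQD/gFUAAIBmABGAZgAigGYAM4BmAESAZgBVgGYAZoBmAHeAZgCIgGYAmYBmAKqAZgC7gGYAzIBmAN2AZgDugGYA/4BmAACAdwARgHcAIoB3ADOAdwBEgHcAVYB3AGaAdwB3gHcAiIB3AJmAdwCqgHcAu4B3AMyAdwDdgHcA7oB3AP+AdwAAgIgAEYCIACKAiAAzgIgARICIAFWAiABmgIgAd4CIAIiAiACZgIgAqoCIALuAiADMgIgA3YCIAO6AiAD/gIgAAICZABGAmQAigJkAM4CZAESAmQBVgJkAZoCZAHeAmQCIgJkAmYCZAKqAmQC7gJkAzICZAN2AmQDugJkA/4CZAACAqgARgKoAIoCqADOAqgBEgKoAVYCqAGaAqgB3gKoAiICqAJmAqgCqgKoAu4CqAMyAqgDdgKoA7oCqAP+AqgAAgLsAEYC7ACKAuwAzgLsARIC7AFWAuwBmgLsAd4C7AIiAuwCZgLsAqoC7ALuAuwDMgLsA3YC7AO6AuwD/gLsAAIDMABGAzAAigMwAM4DMAESAzABVgMwAZoDMAHeAzACIgMwAmYDMAKqAzAC7gMwAzIDMAN2AzADugMwA/4DMAACA3QARgN0AIoDdADOA3QBEgN0AVYDdAGaA3QB3gN0AiIDdAJmA3QCqgN0Au4DdAMyA3QDdgN0A7oDdAP+A3QAAgO4AEYDuACKA7gAzgO4ARIDuAFWA7gBmgO4Ad4DuAIiA7gCZgO4AqoDuALuA7gDMgO4A3YDuAO6A7gD/gO4AAID/ABGA/wAigP8AM4D/AESA/wBVgP8AZoD/AHeA/wCIgP8AmYD/AKqA/wC7gP8AzID/AN2A/wDugP8A/4D/AKenx+mFgcjXlKW3tcimhISFhpW0koSWuHKWyISntrPXhsa2prWQt7i3lqeVhIKFpoSWpITEp7aUpKHHtdiEloKlxnKzgZKkg6XIqISElpXHkLe1k8W3pIP4gKPHtqXHptnHgKWmhpOnx4WDgoaXluag+LSQx7aU15LWtKbHyITYg8WByZeXhbbHoKHYc4aoxnGA9aNwx9i3pMeCx4SUxKSXt5Slt4am14D1kNaVhoa3tfiA1pbTlKPXx7LXk4DppKa4lYS2p5Sy1PJw15Omh6jYpKDo6baRxJCAgJD4w5HohreWhLino8WQ5MG1t3OmppTGYPeFgoLIxvj3kJDBkYOGp7e2t4W3hLL2gOT29+eVqNmg1YWmlpWmkaDoppWVcqaWppTYuLe2cPangICG93SkgOaFhpXptreA2IW11uf2lZeFdJS2pYDEoPiGkoDI95Wkx6aHpZWkxefm58WkpIHFhYOmt8a0tfiA1Pb4gnCX95SXp7e4t7bHlHCAxsi3gudxyLeFo7SU1vaBgNPWpoCD9oSFpKOAoMKA6NiAlMjEyIODg6Sjpti059eWgvnIoMDV1pSSkPfWgPe3xtaBgJDIg5SVg7RwkHCX+MWmxaCA6ZCU+LX1oZD2pnWEpufX18aRuLiWt5TJkoF298ii9aLFg7bmtpaQ94V0t7aQ1aSkxYSWpraWx+fGlHTmhZD3pZLmtKankNXIhoaDxpHmgsSDk4Cl6NfWkLamtPiUlOaEg/iEk6HmtZaWuJDYodbnkqO2t7CAsOHkopSEhPaExqRzxbejxpW4lLi3ocb3wLKEosTZ5fPykJOWloWD5qal9+eVg6STg5NykJKRo4ChspOz6Jb1kJHXx8fo1uej16SV5aa217aVtqK4lqeS2JTGo3BwhMb2x6Z0t4Z11oDWtoKF6LWjpIWCp5iXl4K3t6eUyLGWlbW3tqSmg8Wj1LKggKW2dbiGhKeopqeYloSoqLfHgqLHpba0opKnyZGg9PflyKaFx4aFp6ilx+jHtqfHlrfokaHnsZDGtcOTtNO2dIGzxoPHhoeVhICAcMiGlqa3k4TWgZC11rbG+baUkqeC14THo9eHl6mCpdqlgJGCgIGkhMbFx7eWhoWUxnWBpoKUtZXms7aRgZOWuLfUw6PXpNfmtnKFt6WEl5e3loWjkrfIhKXkoremlpa3hJGFlaTGs6XnloCm94C3l4XHl6aCoqZ1dZfoxeaGlpWmlJWW1/illbfYpoC35pCmtqSHlsaUgpN0dcelg9imt5OV6PiigKSmlse3gIbokLa3g7iGlrjIuIO3tXGExrejyNelpMTplbeW1oSQpueAxqaTpZWDhYSllLWBprjGc4XXhKa4hYU="/>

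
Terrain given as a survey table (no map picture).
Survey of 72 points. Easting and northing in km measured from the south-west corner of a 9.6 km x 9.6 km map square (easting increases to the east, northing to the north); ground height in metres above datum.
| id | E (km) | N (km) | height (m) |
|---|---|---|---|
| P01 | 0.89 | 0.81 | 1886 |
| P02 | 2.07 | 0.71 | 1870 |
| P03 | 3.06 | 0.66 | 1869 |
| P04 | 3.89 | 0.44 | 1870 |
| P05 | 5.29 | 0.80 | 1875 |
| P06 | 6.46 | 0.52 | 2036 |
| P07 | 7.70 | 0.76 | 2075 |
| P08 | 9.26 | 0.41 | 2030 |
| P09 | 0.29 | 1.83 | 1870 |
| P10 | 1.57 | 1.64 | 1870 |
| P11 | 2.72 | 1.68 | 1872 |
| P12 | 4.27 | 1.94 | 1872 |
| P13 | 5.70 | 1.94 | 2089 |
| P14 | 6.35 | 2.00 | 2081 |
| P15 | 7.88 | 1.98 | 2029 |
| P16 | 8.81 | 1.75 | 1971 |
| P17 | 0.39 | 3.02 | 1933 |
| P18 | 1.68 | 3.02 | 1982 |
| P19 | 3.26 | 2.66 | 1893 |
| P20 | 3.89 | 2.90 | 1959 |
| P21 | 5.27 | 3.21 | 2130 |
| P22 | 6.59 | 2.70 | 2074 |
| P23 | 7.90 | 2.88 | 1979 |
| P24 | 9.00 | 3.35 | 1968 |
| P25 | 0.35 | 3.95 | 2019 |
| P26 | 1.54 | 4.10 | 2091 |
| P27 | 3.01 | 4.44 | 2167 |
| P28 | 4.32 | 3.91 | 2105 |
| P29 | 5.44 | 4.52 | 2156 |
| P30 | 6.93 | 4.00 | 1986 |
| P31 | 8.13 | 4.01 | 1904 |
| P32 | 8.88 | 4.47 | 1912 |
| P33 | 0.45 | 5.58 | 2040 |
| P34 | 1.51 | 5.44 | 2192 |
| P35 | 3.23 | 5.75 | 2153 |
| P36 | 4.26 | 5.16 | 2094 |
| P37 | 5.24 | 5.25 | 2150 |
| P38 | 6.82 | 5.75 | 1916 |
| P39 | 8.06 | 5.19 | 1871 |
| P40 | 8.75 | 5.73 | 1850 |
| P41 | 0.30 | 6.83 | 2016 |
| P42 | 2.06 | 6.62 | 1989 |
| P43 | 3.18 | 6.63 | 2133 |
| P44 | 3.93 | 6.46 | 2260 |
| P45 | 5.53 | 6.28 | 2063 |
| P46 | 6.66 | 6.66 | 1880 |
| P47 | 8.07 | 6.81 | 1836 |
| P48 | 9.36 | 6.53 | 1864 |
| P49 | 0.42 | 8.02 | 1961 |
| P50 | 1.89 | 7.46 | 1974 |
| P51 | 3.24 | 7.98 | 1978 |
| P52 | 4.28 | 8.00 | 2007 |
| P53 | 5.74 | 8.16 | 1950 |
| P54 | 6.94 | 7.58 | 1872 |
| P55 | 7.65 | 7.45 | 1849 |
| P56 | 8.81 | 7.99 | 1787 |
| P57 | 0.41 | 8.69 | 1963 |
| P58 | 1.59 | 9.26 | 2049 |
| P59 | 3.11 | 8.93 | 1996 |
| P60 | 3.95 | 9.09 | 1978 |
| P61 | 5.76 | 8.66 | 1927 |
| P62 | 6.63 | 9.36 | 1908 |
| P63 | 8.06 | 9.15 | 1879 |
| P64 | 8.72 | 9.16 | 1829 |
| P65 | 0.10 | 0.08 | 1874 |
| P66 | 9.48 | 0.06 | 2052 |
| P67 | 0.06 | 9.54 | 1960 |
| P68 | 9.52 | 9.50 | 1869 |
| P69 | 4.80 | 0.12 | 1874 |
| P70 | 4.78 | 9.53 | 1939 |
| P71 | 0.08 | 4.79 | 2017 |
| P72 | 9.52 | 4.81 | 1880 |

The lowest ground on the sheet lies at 1780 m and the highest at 2265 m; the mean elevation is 1980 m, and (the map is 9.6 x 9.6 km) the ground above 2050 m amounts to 23.3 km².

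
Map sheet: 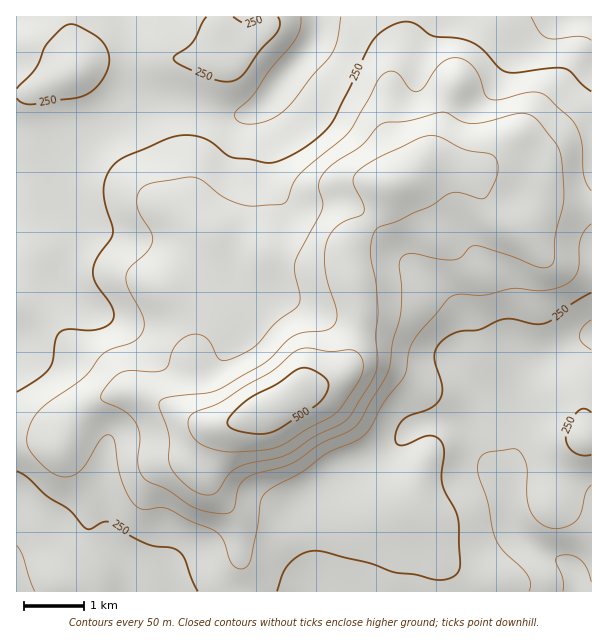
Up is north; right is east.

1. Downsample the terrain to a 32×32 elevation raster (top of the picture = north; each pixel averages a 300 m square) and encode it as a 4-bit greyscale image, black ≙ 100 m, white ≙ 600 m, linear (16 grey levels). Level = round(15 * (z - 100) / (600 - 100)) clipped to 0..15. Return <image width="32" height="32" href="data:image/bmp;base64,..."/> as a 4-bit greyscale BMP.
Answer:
<image width="32" height="32" href="data:image/bmp;base64,Qk12AgAAAAAAAHYAAAAoAAAAIAAAACAAAAABAAQAAAAAAAACAAATCwAAEwsAABAAAAAAAAAAAAAAABEREQAiIiIAMzMzAERERABVVVUAZmZmAHd3dwCIiIgAmZmZAKqqqgC7u7sAzMzMAN3d3QDu7u4A////ADNERDREVVVUREREREREMhE0RERERVZmVEREVVVUQzIRNERERFVWZlVVVVVVVDMiIjRERFVVZnZVVVVVVVQyIzNERVVmZ3h2VVVVVVVEMjMzRFVVZ3iZdmVVVVZVQzMzM1VmVniZqYd2VVVVVUMzMzNmdmZ4mqqqmHZVVVVDMzNEZ3dmeJq7zLqYdlRUQzM0RWZ3d3iavMzMupdVREMzM0VWZ3iJmqvM3MuoZVRDMzRERVZ4iIiJq8zMuXZVRDM0RERVZ3eIiImsy7qGVERDM0REVWZneId4mrqqh1RERDMzREVVZnd3d4mZqodlVEREQ0RERWZ3d3d4iaqHdlVVVUREREVnd3d3d4mqh3ZmZmZVRERVZ3d3d3iJqYd3d3Z3ZkREVWZ3d3d3iamHd3d3iHZEREVWd3d3d4mpiIiIiIh2RERFVnd3d2d5mZmYiJmYdkRERWZ3dmZmeJmqmZmZiHZEREVmZmZVZniaqqmZmYh2RERFVWZlVVVoiaqqmZmIdkREREVVVEREVniZqZmZiHZEREREREQzREVniJmIiYh2RERERERDMzNEV3d4d3d3ZVVVRERERDMjNFZ2Z3dmZlVFVVREREVDIjRFZmd2VVVURVVUREVVVDIjRVZWZVRERERVVEREVVVDI0RVVVREMzNERERERFVVUyJERURERDMi"/>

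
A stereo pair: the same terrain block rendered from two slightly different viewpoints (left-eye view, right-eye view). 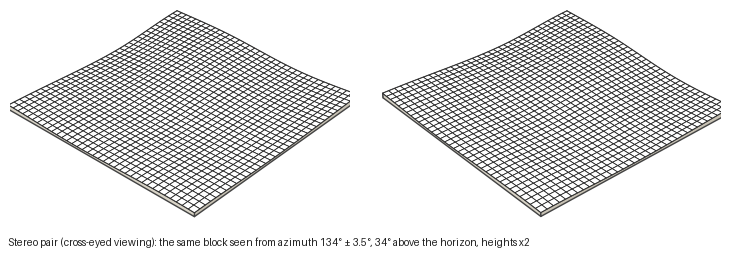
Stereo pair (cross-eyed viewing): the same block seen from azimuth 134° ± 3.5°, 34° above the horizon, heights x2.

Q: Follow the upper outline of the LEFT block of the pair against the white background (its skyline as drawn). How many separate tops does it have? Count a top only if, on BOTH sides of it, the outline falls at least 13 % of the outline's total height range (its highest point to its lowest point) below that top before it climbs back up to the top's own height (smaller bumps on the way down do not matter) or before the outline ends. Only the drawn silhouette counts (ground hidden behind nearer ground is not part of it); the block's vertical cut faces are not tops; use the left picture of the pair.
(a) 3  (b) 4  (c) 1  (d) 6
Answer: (a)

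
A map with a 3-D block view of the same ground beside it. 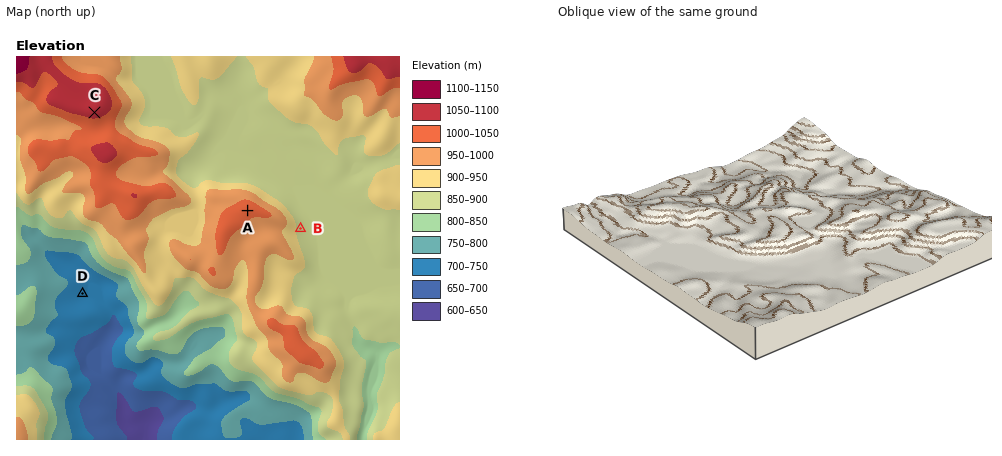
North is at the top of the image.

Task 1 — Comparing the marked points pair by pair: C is higher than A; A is higher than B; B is higher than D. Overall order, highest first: C A B D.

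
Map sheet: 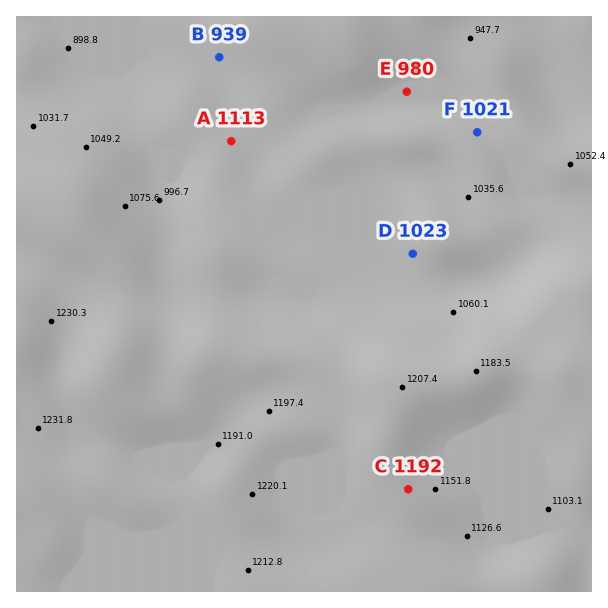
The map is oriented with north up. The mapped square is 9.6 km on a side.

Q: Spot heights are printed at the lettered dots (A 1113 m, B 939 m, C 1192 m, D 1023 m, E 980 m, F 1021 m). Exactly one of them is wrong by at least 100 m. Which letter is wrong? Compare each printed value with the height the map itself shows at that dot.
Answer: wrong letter A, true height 963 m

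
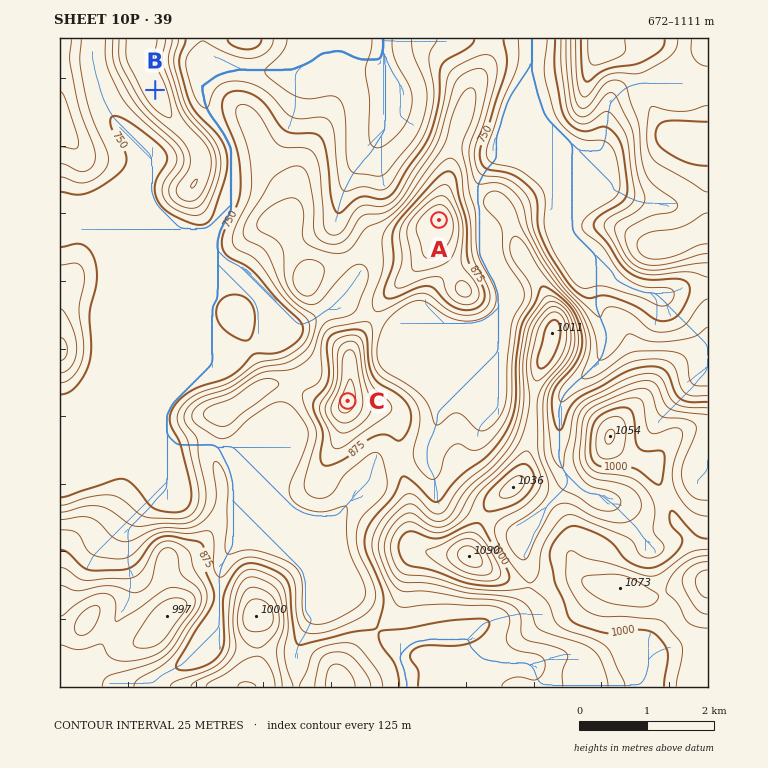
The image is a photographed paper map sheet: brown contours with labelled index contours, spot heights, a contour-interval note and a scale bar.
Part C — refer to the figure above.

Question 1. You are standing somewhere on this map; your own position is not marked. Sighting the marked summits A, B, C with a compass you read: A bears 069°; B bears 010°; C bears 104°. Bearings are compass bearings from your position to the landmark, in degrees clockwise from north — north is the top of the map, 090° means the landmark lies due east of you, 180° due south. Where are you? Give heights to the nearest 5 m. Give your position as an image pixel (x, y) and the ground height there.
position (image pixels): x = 111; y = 344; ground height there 745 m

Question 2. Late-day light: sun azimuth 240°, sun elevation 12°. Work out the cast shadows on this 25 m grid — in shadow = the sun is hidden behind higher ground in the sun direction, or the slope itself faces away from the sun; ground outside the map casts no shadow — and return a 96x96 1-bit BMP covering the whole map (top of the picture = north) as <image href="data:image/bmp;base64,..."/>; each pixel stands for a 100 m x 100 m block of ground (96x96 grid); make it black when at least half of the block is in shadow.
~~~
<image width="96" height="96" href="data:image/bmp;base64,Qk2+BAAAAAAAAD4AAAAoAAAAYAAAAGAAAAABAAEAAAAAAIAEAAATCwAAEwsAAAIAAAAAAAAA////AAAAAAAAAAAAgAAAAAAAAAAAAAAAwAAAAAAAAAAAAAAAwAAAAAAAAAAAAAAAwAAAAAAAAAAAAAAAAAAAAAAAAAAAAAAAAAAAAAAAAAAAAAAAAAAAAAAAAAAAAAAAAAAAAAAAAAAAAAAAYAAAAAAAAAAAAAAA+AAAAAAAAAAAAAAA+AAAAAAAAAAAAAAB/AAAAAAAAAAAAAwB/AAAAAAAAAAAAA4A/AAAAAAAAAAAAA8A/AAAAAAAAAAAAAcA/AAAAAAAAAAAAAcB+AAAAAAAAAAAAAAD8AAAAHAAAAAAAAADwAAAAfAAAAAAAAAAAAAAA/AAAAAAAAAAAAAAA/AAAAAAAEAAAAAAB/AAAAAAAOAAAAAAA/AAAAAAAOAAAAAHAOAAAAAAAAAAAAAHAAAAAAAAAAAAAAAHAAAAAAAAAAAAAAAHAAAAAAAAAAAAAAAGAAAAAAAAAAAAAAAAAAAAAAAAAAAAAAAAAAAAAAAAAAAAAAAAAAGAAAAAAAAAAAAAAAPAAAAAAAAAAAAAAAPAAAAAAAAAAAAAAAPAAAAAAAAAAAAAAAPAAAAAAAAAAAAAAAHAAAAAAAAAAAAAAAHAAAAAAAAAAAAAAAHAAAAAAAAAAAAAAAHAAAAAAAAAAAAAAAHAAAAAAAAAAAAAAAHAAAAAAAAAAAAAAAHgAAAAAAAAAAAYAAHgAHgAAAAAAAw4AAHgAHgAAAAAAA9wAADgAPgAAAAAAA/gAAAAAHgAAAAAAA/AAAAAABAAAAAAAA/AAAAAAAAAAAAAAB/AAAAcAAAAAAAAAA/AAAAeAAAAAAAAAA+AAAAfAAAQAAAAAA+AAAAfgAAAAAAAAAeAAAA/wAAAAAAAAAAAAAA/wAAAAAAAAAAAAAA/wAAAAAAAAAAAAAA/4AAAAAAAAAAAAAB/8AAAAAAAAAAAAQB/+AAAAAAAAAAAA4B//AAAAAAAAAAAB4D/+AAAAAAAAAAAD4D/+AAAAAAAAAAAD4H/4AAAAAAAAAAADwP/AAAAAAAAAAAADgP8AAAAAAAAAAAAHgf4AAAAAAAAAAAAHgf4AAAAAAAAAAAAHg/wAAAAAAAAAAAAPg/wAAAAAAAAAAAAPg/gAAAAAAAAAAAAPg/AAAAAAAAAAAAAfg+AAAAAAAAAAAAAfg+AAAAAAAAAAAAAfg8AAAAAAAAAAAAAPh4AAAAAAAMAAAAAPj4AAAAAAAOAAAAAHz4AAAAAAAOAAAAAH4AAAAAAAAOAAAAAH4AAAAAAAAPAAAAAH4AAAAAAAAfAAAAAD4AAAAAAAAfAAAAAB4AAAAAAAA+AAAAAAAAAAAAAAB+AAAAAAAAAAAAAAD8AAAAAAQAAAAAAAH4AAAAAA4AAAAAAAH4AAAAAAYAAAAAAAPwAAAAAAYAAAAAAAPwAAAAAAAAAAAAAAfwAAAAAAAAAAAAAAfwAAAAAAAAAAAAAAfwAAAAAAAAAAAAAA/wAAAAAAAAAAAAAAfgAAAAAAAAAAAAAAfgAAAAAAAAAAAAAAGAAAAAAAAAAAAAAAAAAAAAAAAAAAAA="/>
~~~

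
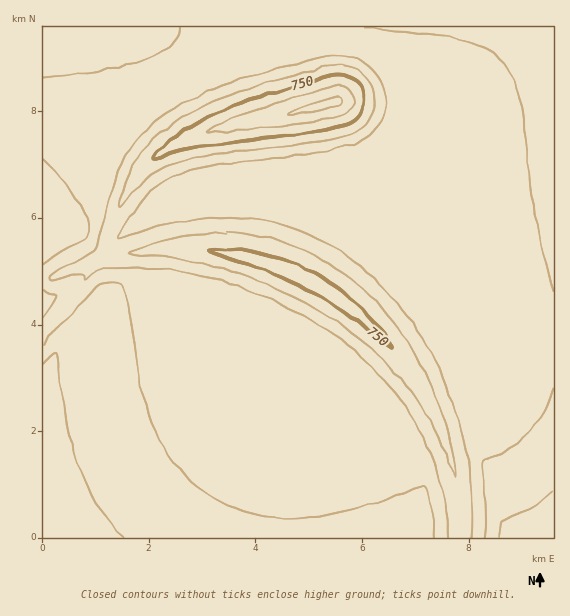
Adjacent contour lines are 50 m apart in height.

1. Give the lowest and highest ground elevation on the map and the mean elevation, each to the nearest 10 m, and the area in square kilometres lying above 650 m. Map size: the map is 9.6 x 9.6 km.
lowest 520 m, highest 860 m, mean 630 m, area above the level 19.5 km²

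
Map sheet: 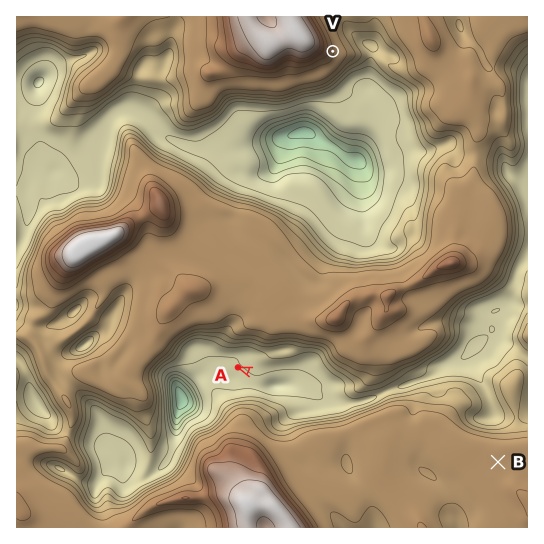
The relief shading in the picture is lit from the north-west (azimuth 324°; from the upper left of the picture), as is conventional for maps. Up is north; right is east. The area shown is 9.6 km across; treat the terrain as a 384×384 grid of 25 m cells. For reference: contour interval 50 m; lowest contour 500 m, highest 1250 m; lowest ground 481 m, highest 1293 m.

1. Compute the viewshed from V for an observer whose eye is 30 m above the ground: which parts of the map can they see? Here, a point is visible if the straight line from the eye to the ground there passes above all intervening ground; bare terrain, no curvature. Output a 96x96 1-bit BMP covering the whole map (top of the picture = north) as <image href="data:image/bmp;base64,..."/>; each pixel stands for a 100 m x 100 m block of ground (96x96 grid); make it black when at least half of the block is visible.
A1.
<image width="96" height="96" href="data:image/bmp;base64,Qk2+BAAAAAAAAD4AAAAoAAAAYAAAAGAAAAABAAEAAAAAAIAEAAATCwAAEwsAAAIAAAAAAAAA////AAAAAAAAA/gAAAAfAAAAAAAAAPwAAAAfAAAAAAAAAD4AAAA+AAAAAABgAA8AAAB+AAAAAADgAAPgAA/8AAAAAADgAAH/gD/8AAAAAADgAAB/gPv8AAAAAADgAAA/gP/4AAAAAADgAAAHAP/4AAAAAADgAAADAf/4AAAAAADgAAABg//4AAAAAADgAAAAj//4AAAAAADAAAAAn//4AAAAAADAAAAAf//4AAAAAADwAAAAf//4AAAAAAD4AAAAP//4AAAAAADwAAAAP/+AAAAAAAAAAAAAD/4AAAAAAAAAAAAAA/wAAAAAAAAAAAAAAfgAAAAAAAAAAAAAAPAAAAAAAAAAAAAAACAAAAAAAAAAAAAAAAAAAAAAAAAAAAAAAAAAAAAAAAAAAAAAAAAAAAAAAAAAAAAAAAAAAAAAAAAAAAAAAAAAAAAAAAAAAAAAAAAAAAAAAAAAAAAAAAAAAAAAAAAADAAAAAAAAAAAAAAADAAAAAAAAAAAAAAAAAAAAAAAAAAAAAAAAAAAAAAAAAAAAAAAAAAAAAAAAAAAAAAAAAAAAAAAAAAAAAAAAAAAAAAAAAAAAAAAAAAAAAAAAAAAAAAAAAAAAAAAAAAAAAAAAAAAAAAAAAAAAAAAAAAAAAf/+AAAAAAAAAAAAAf/+AgAAAAAAAAAAg///AAAAAAAAAAYBz///gAAAAAAAAAQD////8wAAAAAAAAQf/////8AAAAAAAAx///////AAAAAAAAz///8///wAAAAAAAj///5///4AAAAAAAP///z///+AAAAAAAf///n////gAAAAAAP///P////8AAAAAAH//+f/////gAAAAAD//8//////4AAAAAB//////7//8AAAAAA/////////8AAAAAAf////////8AAAAAAP////////8AAAAAAP////////8AAAAAAH////////8AAAAAAD////////8AAAAAAB////////8AAAAAAAf///////8AAAAAAAAH//////8AAAAAAAAD//////4AAAAAAAAA//////wAAAAAAAAAf/////gAAAAAAAAAD/////gAAAAAAAAAAAP///gAAAAAAAAAAAD///gAAAAAAAAAAAD///gAAAAAAAAAAAD///AAAAAAAAAAAAD/+DAAAAAAAAAAAAD/8DAAAAAAAAAAAAD/8BgAAAAAAAAAAAH/+BgAAAAAAAAAAAf//AgAAAAAAAAAAAf//wAAAAAAAAAAAAP//+AAAAAAAAAAAAP///AAAAAAAAAAAAH///AAAAAAAAAAAAD///AAAAAAAAAAAAB///AAAAAAAAAAAAB///AAAAAAAAAAAAA///AAAAAAAAAAAAA///AAAAAAAAAAAIA///AAAAAAAAAAAEB//+AAAAAAAAAAAGB//+AAAAAAAAAAAPh/+AAAAAAAAAAAA/h/+AAAAAAAAAAAA/D/8AAAAAAAAAAAA+D/8AAAAAAAAAAAAeP/8AAAAAAAAAAAAO//4AAAAAAAAAAAAP//4AAAAAAAAAAAAf//4AAA="/>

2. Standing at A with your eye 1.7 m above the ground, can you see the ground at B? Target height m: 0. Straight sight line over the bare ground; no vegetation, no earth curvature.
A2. no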